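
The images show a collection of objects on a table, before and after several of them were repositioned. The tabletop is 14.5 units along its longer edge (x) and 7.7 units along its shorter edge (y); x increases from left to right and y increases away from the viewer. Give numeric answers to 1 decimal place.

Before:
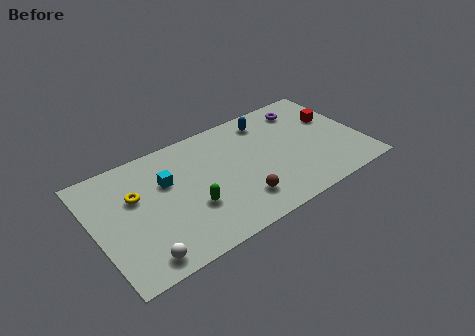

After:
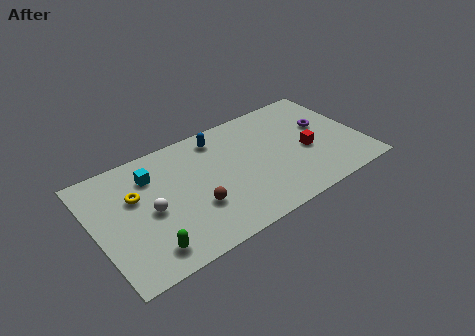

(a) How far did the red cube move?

2.4

The red cube moved from about (13.3, 4.9) to (11.5, 3.3), a distance of √(1.8² + 1.6²) ≈ 2.4.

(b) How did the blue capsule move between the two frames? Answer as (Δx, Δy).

(-2.7, 0.1)

The blue capsule started near (9.8, 6.4) and ended near (7.1, 6.5).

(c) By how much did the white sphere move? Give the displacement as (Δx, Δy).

(0.9, 2.6)

The white sphere started near (2.0, 1.0) and ended near (2.9, 3.6).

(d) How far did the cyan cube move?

1.1

The cyan cube moved from about (4.0, 5.0) to (3.3, 5.8), a distance of √(0.7² + 0.8²) ≈ 1.1.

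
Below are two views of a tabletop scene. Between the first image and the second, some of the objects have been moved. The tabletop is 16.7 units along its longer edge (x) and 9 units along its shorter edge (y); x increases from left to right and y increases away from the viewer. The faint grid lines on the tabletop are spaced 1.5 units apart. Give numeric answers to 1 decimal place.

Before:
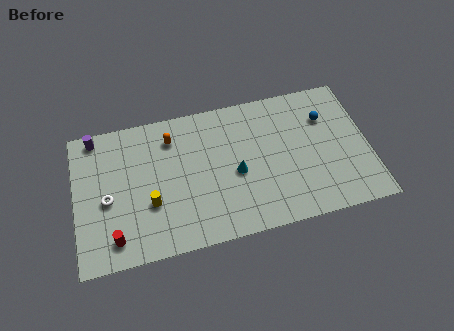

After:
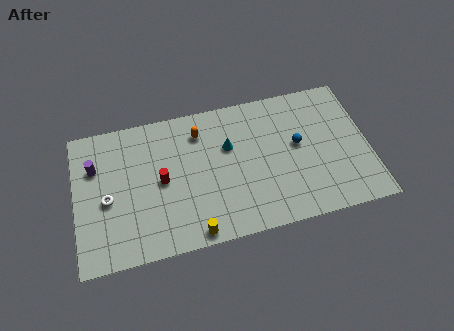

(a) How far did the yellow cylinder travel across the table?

3.3

From (4.2, 3.2) to (6.5, 0.8), the yellow cylinder covered √(2.3² + 2.4²) ≈ 3.3 units.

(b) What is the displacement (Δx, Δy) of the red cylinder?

(2.8, 3.0)

From the two frames, the red cylinder sits at roughly (2.1, 1.5) before and (4.9, 4.5) after.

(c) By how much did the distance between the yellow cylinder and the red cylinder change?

+1.3

Before: roughly 2.7 units apart; after: 4.0. That's 1.3 units further apart.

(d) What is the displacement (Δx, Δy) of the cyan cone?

(-0.3, 1.8)

From the two frames, the cyan cone sits at roughly (9.1, 4.0) before and (8.8, 5.8) after.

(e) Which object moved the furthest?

the red cylinder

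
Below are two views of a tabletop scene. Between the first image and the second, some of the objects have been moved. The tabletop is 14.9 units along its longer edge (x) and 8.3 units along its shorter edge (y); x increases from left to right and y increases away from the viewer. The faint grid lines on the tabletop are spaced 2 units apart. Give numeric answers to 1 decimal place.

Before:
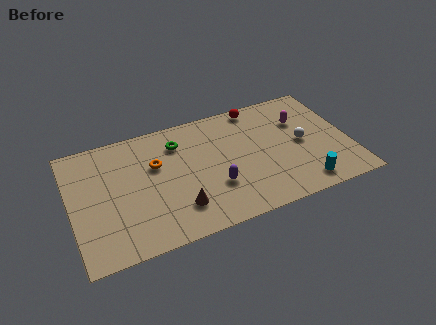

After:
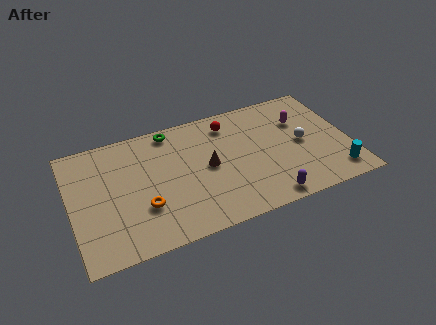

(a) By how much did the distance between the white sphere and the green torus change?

+0.7

They were about 6.9 units apart before and 7.6 after — 0.7 units further apart.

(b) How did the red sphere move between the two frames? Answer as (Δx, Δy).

(-1.6, -0.7)

The red sphere started near (10.3, 7.5) and ended near (8.7, 6.8).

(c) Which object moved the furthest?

the purple capsule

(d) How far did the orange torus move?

2.8

The orange torus moved from about (4.6, 5.3) to (3.7, 2.7), a distance of √(0.9² + 2.6²) ≈ 2.8.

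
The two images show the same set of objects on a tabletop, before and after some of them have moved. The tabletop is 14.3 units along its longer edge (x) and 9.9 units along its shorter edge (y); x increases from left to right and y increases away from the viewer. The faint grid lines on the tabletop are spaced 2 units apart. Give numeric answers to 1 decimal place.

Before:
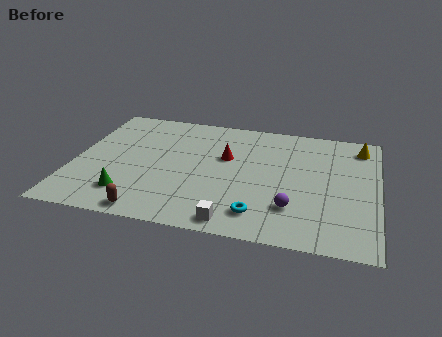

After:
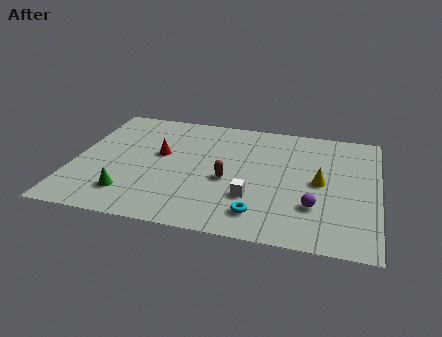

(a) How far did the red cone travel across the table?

3.1

The red cone moved from about (7.1, 6.1) to (4.0, 5.7), a distance of √(3.1² + 0.4²) ≈ 3.1.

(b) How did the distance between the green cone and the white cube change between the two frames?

+0.7

The distance was about 5.1 in the first image and 5.8 in the second, so they moved 0.7 units further apart.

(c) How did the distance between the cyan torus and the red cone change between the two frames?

+1.6

The distance was about 4.7 in the first image and 6.3 in the second, so they moved 1.6 units further apart.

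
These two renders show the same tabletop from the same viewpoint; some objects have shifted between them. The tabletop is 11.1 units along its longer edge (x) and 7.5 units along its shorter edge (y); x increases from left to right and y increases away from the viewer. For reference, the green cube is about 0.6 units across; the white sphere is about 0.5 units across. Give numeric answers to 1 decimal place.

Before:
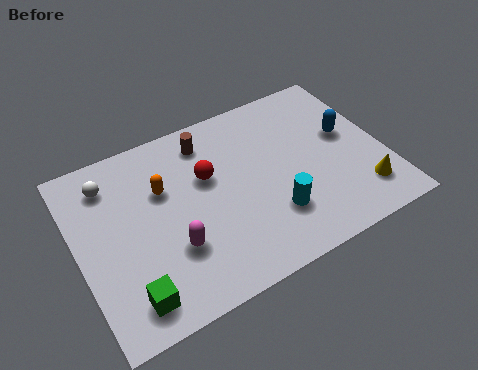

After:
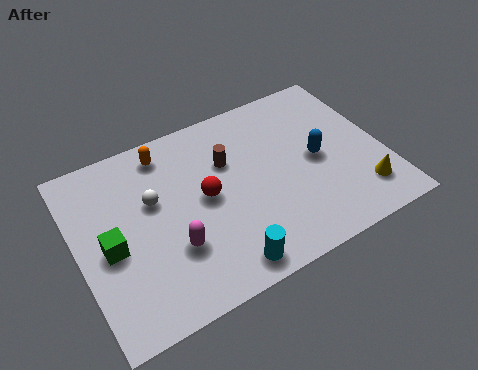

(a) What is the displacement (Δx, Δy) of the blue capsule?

(-1.2, -0.6)

From the two frames, the blue capsule sits at roughly (9.9, 4.3) before and (8.7, 3.7) after.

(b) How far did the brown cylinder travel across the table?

1.3

From (5.0, 6.2) to (5.6, 5.0), the brown cylinder covered √(0.6² + 1.2²) ≈ 1.3 units.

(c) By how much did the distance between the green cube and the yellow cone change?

+0.6

The distance was about 8.5 in the first image and 9.1 in the second, so they moved 0.6 units further apart.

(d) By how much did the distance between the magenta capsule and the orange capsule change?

+1.5

The distance was about 2.5 in the first image and 4.0 in the second, so they moved 1.5 units further apart.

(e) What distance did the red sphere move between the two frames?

0.8

From (4.8, 4.7) to (4.6, 3.9), the red sphere covered √(0.2² + 0.8²) ≈ 0.8 units.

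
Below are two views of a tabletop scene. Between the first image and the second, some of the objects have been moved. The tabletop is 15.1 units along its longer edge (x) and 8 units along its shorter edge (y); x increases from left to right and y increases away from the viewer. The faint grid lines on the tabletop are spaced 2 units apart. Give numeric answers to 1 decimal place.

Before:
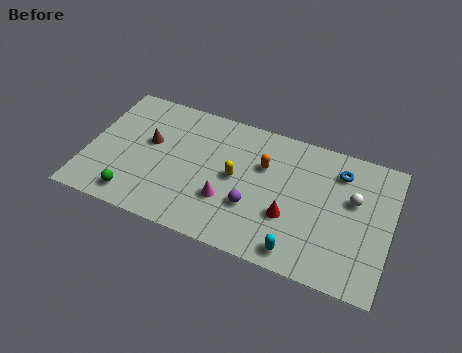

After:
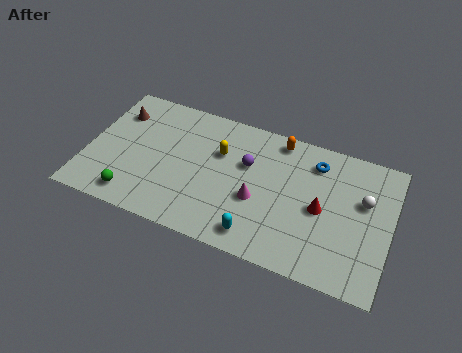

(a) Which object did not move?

the green sphere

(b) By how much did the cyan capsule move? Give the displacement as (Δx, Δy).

(-2.0, 0.2)

From the two frames, the cyan capsule sits at roughly (10.8, 1.0) before and (8.8, 1.2) after.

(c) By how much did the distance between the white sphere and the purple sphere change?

+0.5

Before: roughly 5.3 units apart; after: 5.8. That's 0.5 units further apart.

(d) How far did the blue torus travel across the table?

1.2

The blue torus was near (12.4, 6.3) before and (11.2, 6.4) after, so it travelled √(1.2² + 0.1²) ≈ 1.2 units.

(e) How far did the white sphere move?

0.5

The white sphere moved from about (13.2, 4.9) to (13.7, 5.0), a distance of √(0.5² + 0.1²) ≈ 0.5.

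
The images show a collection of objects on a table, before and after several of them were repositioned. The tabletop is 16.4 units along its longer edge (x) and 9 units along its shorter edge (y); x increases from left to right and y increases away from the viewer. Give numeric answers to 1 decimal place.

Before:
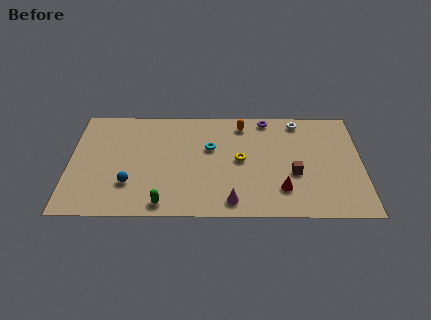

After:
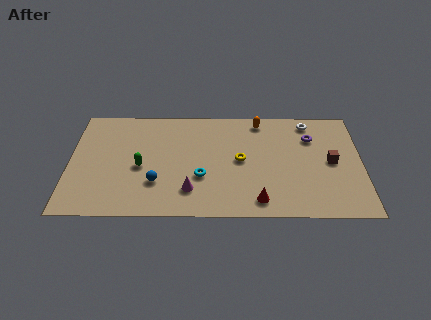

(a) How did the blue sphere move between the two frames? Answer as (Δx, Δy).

(1.5, 0.1)

The blue sphere was at about (3.4, 2.6) and moved to about (4.9, 2.7).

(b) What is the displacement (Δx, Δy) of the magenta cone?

(-2.3, 0.9)

The magenta cone was at about (9.1, 1.2) and moved to about (6.8, 2.1).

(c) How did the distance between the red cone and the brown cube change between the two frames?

+3.7

Before: roughly 1.5 units apart; after: 5.2. That's 3.7 units further apart.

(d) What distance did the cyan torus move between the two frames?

2.5

From (7.9, 5.6) to (7.4, 3.2), the cyan torus covered √(0.5² + 2.4²) ≈ 2.5 units.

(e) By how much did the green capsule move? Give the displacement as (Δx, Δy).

(-1.3, 3.0)

The green capsule was at about (5.3, 1.0) and moved to about (4.0, 4.0).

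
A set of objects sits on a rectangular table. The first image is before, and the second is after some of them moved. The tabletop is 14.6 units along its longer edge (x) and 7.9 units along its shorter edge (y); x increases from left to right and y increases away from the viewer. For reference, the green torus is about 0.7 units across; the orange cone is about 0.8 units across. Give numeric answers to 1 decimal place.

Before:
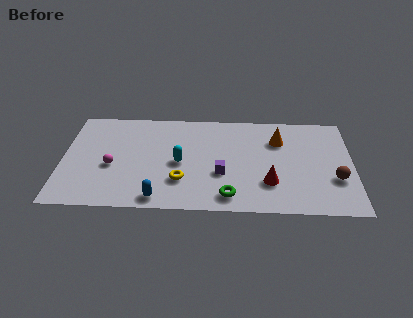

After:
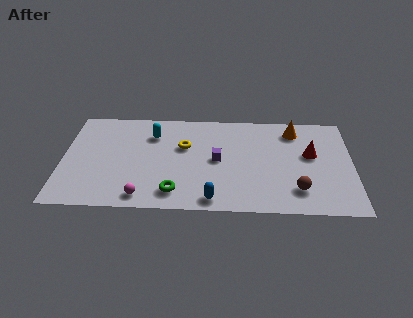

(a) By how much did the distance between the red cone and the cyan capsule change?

+3.4

They were about 4.7 units apart before and 8.1 after — 3.4 units further apart.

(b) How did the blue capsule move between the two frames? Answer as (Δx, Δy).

(2.7, 0.0)

The blue capsule started near (4.9, 0.9) and ended near (7.6, 0.9).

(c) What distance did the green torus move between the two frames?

2.7

The green torus was near (8.4, 1.2) before and (5.7, 1.4) after, so it travelled √(2.7² + 0.2²) ≈ 2.7 units.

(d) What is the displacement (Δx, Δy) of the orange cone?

(0.8, 0.8)

From the two frames, the orange cone sits at roughly (10.9, 5.7) before and (11.7, 6.5) after.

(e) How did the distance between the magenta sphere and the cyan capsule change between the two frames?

+1.5

The distance was about 3.4 in the first image and 4.9 in the second, so they moved 1.5 units further apart.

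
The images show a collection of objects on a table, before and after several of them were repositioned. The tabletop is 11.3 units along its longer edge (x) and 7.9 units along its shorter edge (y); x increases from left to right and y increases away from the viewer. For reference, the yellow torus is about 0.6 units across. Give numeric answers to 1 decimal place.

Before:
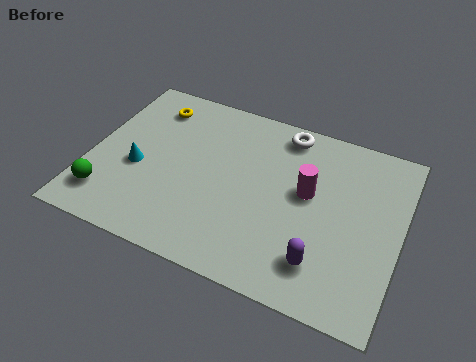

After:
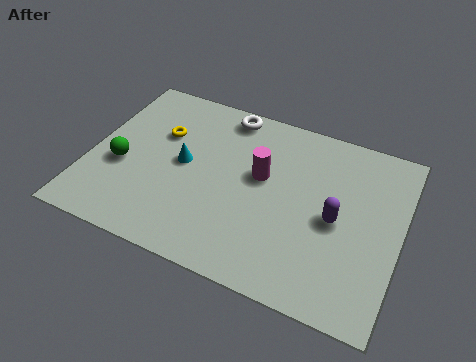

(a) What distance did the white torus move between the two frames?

2.2

The white torus was near (6.8, 6.9) before and (4.6, 7.0) after, so it travelled √(2.2² + 0.1²) ≈ 2.2 units.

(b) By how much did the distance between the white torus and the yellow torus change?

-2.1

They were about 4.9 units apart before and 2.8 after — 2.1 units closer together.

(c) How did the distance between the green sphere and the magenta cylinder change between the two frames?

-2.4

Before: roughly 7.6 units apart; after: 5.2. That's 2.4 units closer together.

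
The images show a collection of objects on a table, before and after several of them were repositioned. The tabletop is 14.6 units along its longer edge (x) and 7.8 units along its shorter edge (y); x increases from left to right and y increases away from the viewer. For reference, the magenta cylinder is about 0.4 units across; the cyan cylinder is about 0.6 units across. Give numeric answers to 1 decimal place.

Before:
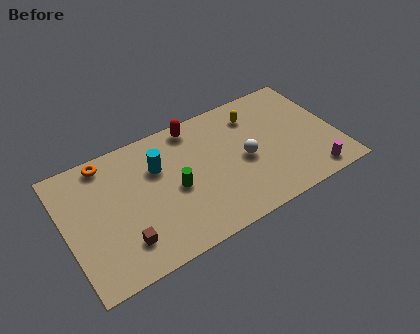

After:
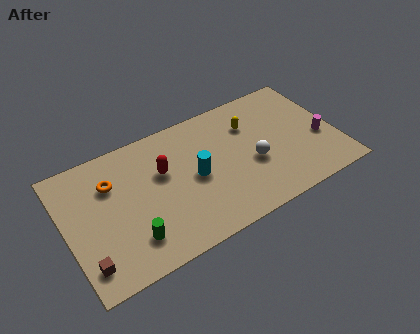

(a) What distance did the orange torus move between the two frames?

1.4

The orange torus was near (2.5, 6.9) before and (2.6, 5.5) after, so it travelled √(0.1² + 1.4²) ≈ 1.4 units.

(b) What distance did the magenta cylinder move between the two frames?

2.2

The magenta cylinder was near (12.9, 1.0) before and (13.7, 3.1) after, so it travelled √(0.8² + 2.1²) ≈ 2.2 units.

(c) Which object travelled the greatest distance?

the green cylinder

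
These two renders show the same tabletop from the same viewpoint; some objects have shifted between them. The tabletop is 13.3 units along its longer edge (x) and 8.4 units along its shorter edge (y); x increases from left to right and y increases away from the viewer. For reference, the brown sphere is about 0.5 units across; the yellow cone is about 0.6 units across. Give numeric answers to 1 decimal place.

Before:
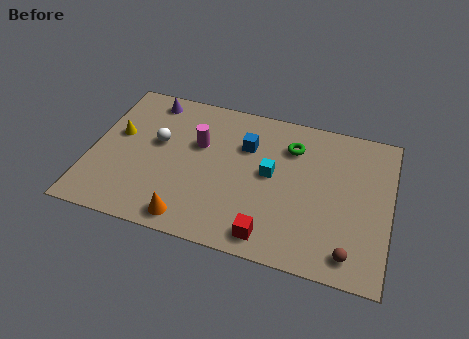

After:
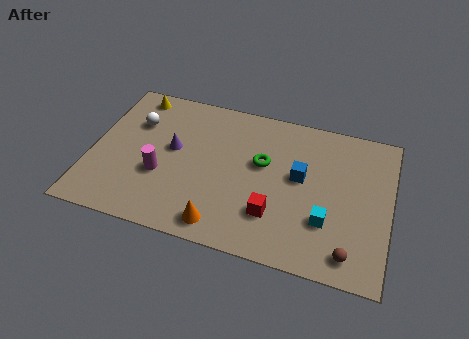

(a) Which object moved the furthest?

the cyan cube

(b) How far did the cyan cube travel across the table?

3.2

From (8.0, 4.5) to (10.6, 2.6), the cyan cube covered √(2.6² + 1.9²) ≈ 3.2 units.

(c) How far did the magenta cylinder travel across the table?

2.7

The magenta cylinder was near (4.7, 5.3) before and (3.2, 3.1) after, so it travelled √(1.5² + 2.2²) ≈ 2.7 units.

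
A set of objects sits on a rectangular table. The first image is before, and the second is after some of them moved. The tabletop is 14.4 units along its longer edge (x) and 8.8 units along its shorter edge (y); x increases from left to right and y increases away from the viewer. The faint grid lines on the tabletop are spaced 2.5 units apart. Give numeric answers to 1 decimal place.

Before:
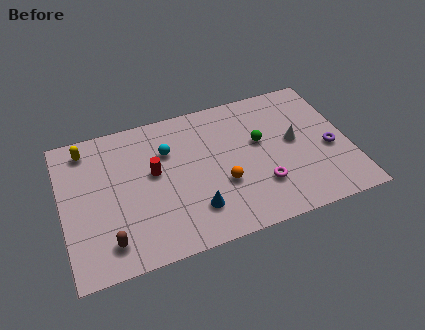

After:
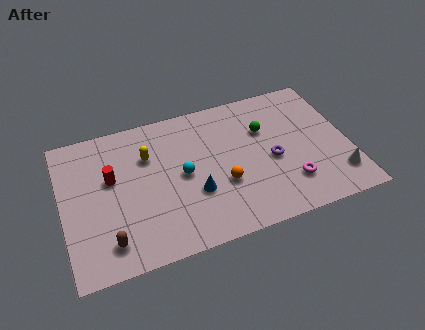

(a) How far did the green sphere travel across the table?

0.8

The green sphere was near (10.0, 5.2) before and (10.3, 5.9) after, so it travelled √(0.3² + 0.7²) ≈ 0.8 units.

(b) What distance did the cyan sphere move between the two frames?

1.8

From (5.4, 6.1) to (6.0, 4.4), the cyan sphere covered √(0.6² + 1.7²) ≈ 1.8 units.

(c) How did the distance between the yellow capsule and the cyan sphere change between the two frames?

-1.9

They were about 4.2 units apart before and 2.3 after — 1.9 units closer together.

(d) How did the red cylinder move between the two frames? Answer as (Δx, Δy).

(-2.1, 0.3)

The red cylinder was at about (4.6, 5.0) and moved to about (2.5, 5.3).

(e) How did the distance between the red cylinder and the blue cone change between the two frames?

+1.2

They were about 3.4 units apart before and 4.6 after — 1.2 units further apart.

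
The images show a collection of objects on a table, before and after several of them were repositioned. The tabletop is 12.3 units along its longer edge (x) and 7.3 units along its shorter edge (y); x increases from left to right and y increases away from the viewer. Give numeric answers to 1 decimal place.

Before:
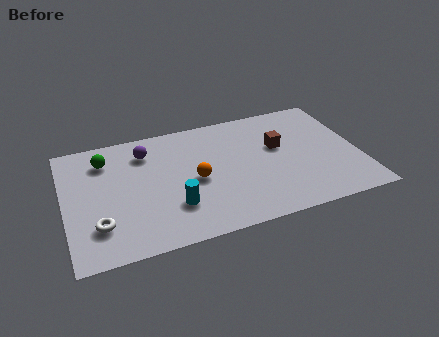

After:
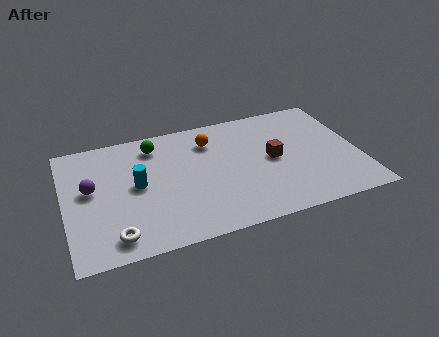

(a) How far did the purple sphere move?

2.9

From (3.5, 5.7) to (1.1, 4.1), the purple sphere covered √(2.4² + 1.6²) ≈ 2.9 units.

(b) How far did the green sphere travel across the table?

2.1

The green sphere moved from about (1.8, 5.7) to (3.9, 6.0), a distance of √(2.1² + 0.3²) ≈ 2.1.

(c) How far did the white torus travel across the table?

1.0

The white torus moved from about (1.3, 1.9) to (1.9, 1.1), a distance of √(0.6² + 0.8²) ≈ 1.0.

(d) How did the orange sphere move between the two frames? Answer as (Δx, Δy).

(0.8, 2.2)

The orange sphere started near (5.4, 3.4) and ended near (6.2, 5.6).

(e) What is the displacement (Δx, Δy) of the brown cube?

(-0.3, -0.7)

The brown cube started near (9.0, 4.4) and ended near (8.7, 3.7).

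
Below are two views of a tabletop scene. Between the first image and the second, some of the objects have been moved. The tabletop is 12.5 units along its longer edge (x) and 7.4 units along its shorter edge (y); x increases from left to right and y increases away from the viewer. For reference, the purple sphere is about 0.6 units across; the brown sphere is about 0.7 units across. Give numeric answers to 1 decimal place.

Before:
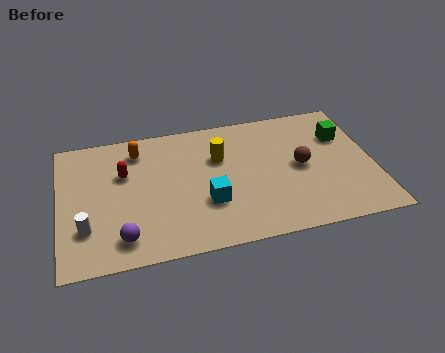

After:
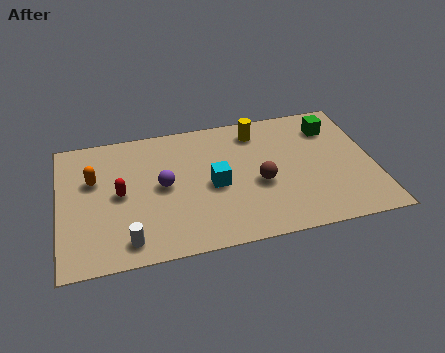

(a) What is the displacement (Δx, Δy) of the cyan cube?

(0.3, 0.9)

The cyan cube was at about (5.8, 2.5) and moved to about (6.1, 3.4).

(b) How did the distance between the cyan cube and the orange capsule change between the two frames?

+0.5

Before: roughly 4.4 units apart; after: 4.9. That's 0.5 units further apart.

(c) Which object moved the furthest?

the purple sphere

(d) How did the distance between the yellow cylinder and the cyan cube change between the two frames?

+0.8

They were about 2.5 units apart before and 3.3 after — 0.8 units further apart.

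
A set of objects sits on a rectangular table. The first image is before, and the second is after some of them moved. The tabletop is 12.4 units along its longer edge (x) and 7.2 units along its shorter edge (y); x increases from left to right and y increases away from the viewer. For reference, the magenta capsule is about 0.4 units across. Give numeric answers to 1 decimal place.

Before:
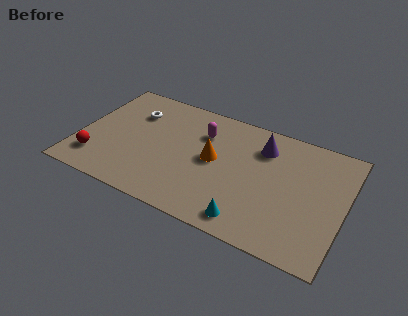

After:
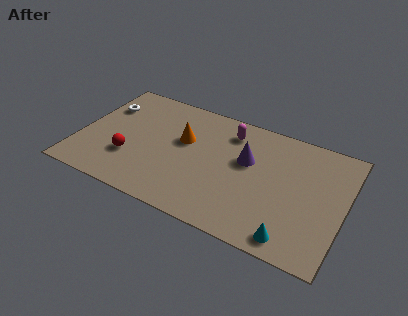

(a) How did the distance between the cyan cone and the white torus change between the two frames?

+3.0

They were about 7.3 units apart before and 10.3 after — 3.0 units further apart.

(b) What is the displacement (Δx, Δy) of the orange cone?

(-1.5, 0.6)

The orange cone started near (6.3, 3.8) and ended near (4.8, 4.4).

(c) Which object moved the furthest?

the cyan cone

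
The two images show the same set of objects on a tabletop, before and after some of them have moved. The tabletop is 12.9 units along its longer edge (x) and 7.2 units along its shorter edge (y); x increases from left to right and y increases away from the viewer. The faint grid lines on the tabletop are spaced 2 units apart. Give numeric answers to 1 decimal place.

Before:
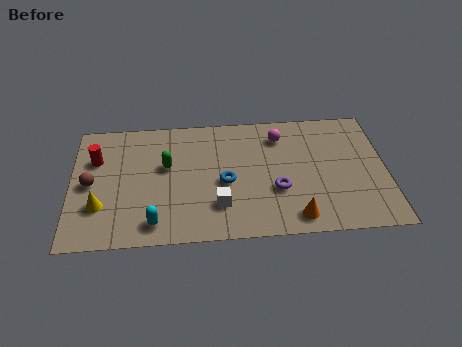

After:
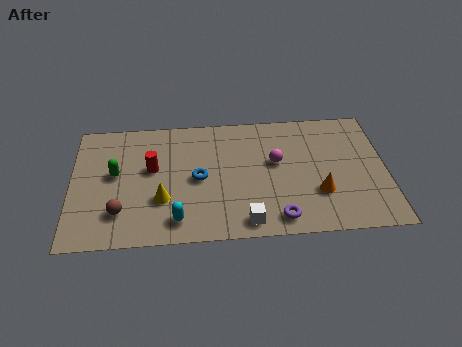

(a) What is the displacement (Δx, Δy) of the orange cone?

(1.0, 1.3)

From the two frames, the orange cone sits at roughly (9.1, 1.0) before and (10.1, 2.3) after.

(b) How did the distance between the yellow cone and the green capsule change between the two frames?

-0.9

Before: roughly 3.4 units apart; after: 2.5. That's 0.9 units closer together.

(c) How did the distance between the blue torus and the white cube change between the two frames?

+1.9

The distance was about 1.3 in the first image and 3.2 in the second, so they moved 1.9 units further apart.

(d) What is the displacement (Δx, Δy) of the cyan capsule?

(0.9, 0.1)

The cyan capsule was at about (3.4, 1.1) and moved to about (4.3, 1.2).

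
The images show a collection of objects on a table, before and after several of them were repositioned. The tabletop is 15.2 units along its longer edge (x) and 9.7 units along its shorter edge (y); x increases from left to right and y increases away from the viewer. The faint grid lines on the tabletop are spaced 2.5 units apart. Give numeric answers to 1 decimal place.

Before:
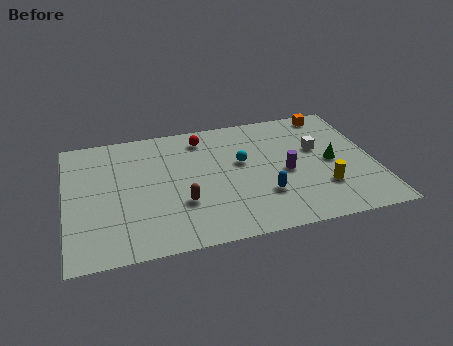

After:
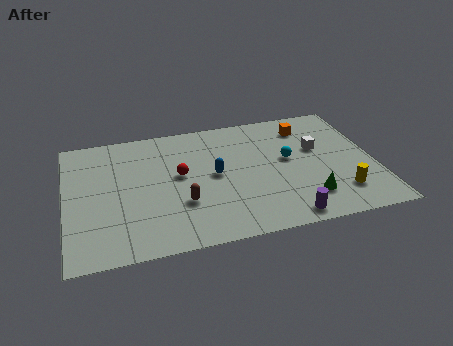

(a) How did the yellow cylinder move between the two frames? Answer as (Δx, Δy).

(0.8, -0.6)

The yellow cylinder was at about (12.5, 2.8) and moved to about (13.3, 2.2).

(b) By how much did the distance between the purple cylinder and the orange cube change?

+2.0

The distance was about 5.0 in the first image and 7.0 in the second, so they moved 2.0 units further apart.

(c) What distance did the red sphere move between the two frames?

3.0

The red sphere moved from about (6.9, 8.1) to (5.6, 5.4), a distance of √(1.3² + 2.7²) ≈ 3.0.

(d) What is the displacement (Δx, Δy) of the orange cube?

(-1.3, -0.9)

The orange cube was at about (13.4, 8.7) and moved to about (12.1, 7.8).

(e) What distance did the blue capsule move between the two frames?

3.1

The blue capsule was near (9.6, 2.9) before and (7.3, 5.0) after, so it travelled √(2.3² + 2.1²) ≈ 3.1 units.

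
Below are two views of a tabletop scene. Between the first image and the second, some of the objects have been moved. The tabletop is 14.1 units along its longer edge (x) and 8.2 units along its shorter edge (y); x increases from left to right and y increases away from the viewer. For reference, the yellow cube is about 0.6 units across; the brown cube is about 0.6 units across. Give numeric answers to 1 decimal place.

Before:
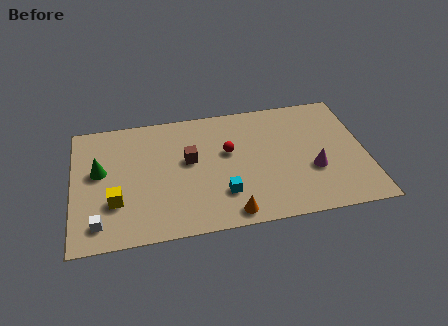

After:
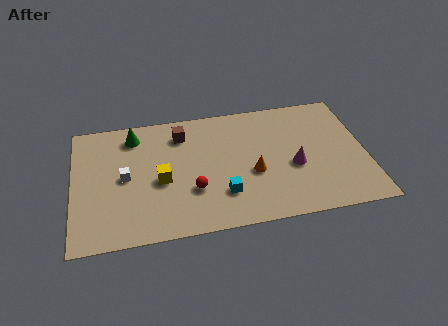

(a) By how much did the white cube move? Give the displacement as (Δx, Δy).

(1.3, 2.7)

The white cube started near (1.2, 1.4) and ended near (2.5, 4.1).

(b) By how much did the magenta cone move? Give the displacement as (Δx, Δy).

(-0.9, 0.4)

From the two frames, the magenta cone sits at roughly (11.5, 3.0) before and (10.6, 3.4) after.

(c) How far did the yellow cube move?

2.4

From (2.0, 2.6) to (4.2, 3.6), the yellow cube covered √(2.2² + 1.0²) ≈ 2.4 units.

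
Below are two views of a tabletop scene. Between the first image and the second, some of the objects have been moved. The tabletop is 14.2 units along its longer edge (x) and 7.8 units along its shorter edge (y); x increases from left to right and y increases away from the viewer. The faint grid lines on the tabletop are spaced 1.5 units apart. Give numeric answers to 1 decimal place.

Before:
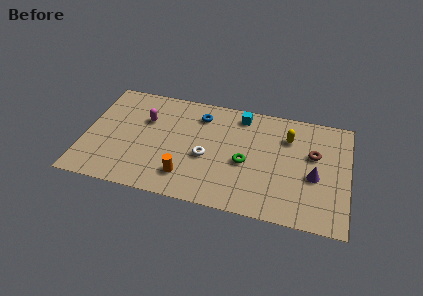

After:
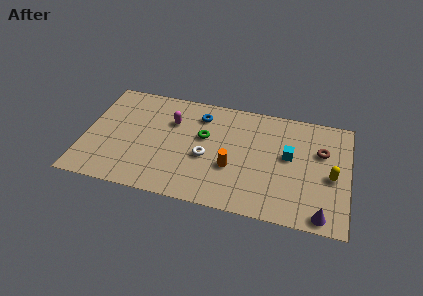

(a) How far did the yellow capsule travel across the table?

3.3

From (10.9, 5.7) to (13.3, 3.5), the yellow capsule covered √(2.4² + 2.2²) ≈ 3.3 units.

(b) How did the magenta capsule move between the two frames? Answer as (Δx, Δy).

(1.4, 0.2)

The magenta capsule started near (3.2, 5.2) and ended near (4.6, 5.4).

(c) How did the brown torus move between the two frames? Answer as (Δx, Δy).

(0.4, 0.3)

The brown torus started near (12.3, 4.8) and ended near (12.7, 5.1).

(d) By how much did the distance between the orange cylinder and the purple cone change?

-1.7

The distance was about 7.0 in the first image and 5.3 in the second, so they moved 1.7 units closer together.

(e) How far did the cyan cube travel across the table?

3.5

The cyan cube was near (8.3, 6.7) before and (11.0, 4.4) after, so it travelled √(2.7² + 2.3²) ≈ 3.5 units.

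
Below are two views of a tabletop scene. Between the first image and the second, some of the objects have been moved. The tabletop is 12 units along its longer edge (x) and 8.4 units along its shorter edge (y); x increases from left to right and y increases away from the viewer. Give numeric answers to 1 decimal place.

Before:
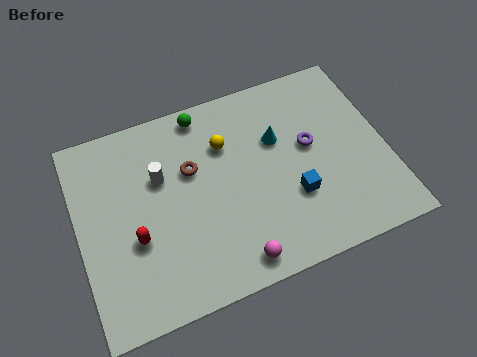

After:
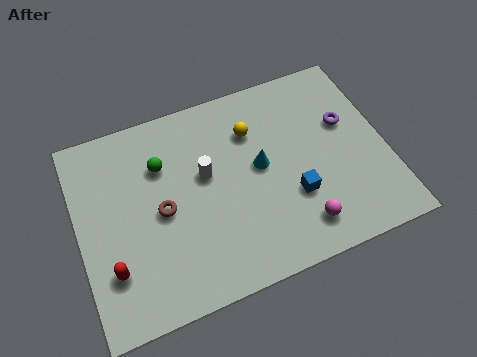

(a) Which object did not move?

the blue cube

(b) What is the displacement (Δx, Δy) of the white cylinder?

(1.7, -0.5)

The white cylinder was at about (3.3, 5.4) and moved to about (5.0, 4.9).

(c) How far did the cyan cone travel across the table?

1.2

The cyan cone moved from about (7.9, 5.4) to (7.1, 4.5), a distance of √(0.8² + 0.9²) ≈ 1.2.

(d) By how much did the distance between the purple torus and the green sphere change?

+2.4

The distance was about 4.8 in the first image and 7.2 in the second, so they moved 2.4 units further apart.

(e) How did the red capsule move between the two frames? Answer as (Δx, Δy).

(-1.0, -0.9)

The red capsule was at about (2.1, 3.2) and moved to about (1.1, 2.3).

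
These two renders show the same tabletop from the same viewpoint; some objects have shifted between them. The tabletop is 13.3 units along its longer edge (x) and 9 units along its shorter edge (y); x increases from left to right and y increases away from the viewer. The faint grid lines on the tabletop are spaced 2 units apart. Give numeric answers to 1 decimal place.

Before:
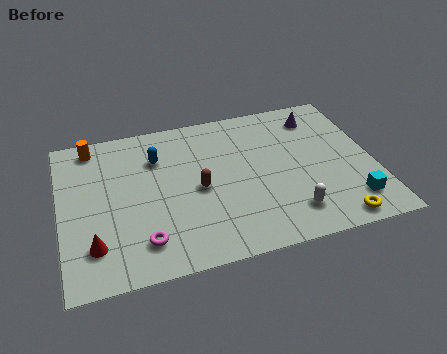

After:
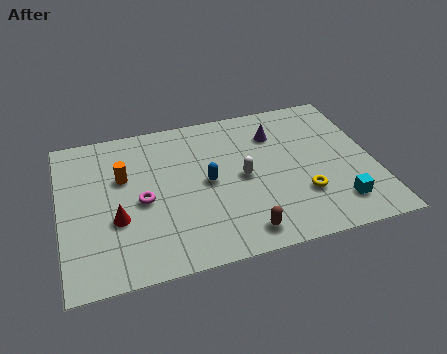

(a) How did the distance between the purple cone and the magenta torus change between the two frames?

-3.2

Before: roughly 9.6 units apart; after: 6.4. That's 3.2 units closer together.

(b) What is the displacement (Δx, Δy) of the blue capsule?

(2.0, -2.0)

The blue capsule was at about (4.2, 6.5) and moved to about (6.2, 4.5).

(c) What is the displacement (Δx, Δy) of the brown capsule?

(1.6, -3.0)

From the two frames, the brown capsule sits at roughly (5.8, 4.2) before and (7.4, 1.2) after.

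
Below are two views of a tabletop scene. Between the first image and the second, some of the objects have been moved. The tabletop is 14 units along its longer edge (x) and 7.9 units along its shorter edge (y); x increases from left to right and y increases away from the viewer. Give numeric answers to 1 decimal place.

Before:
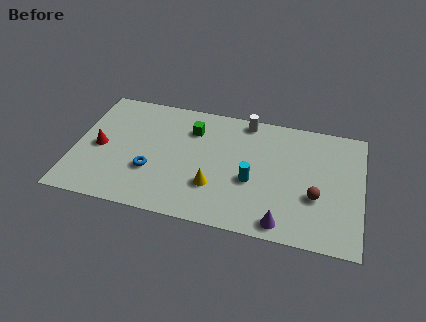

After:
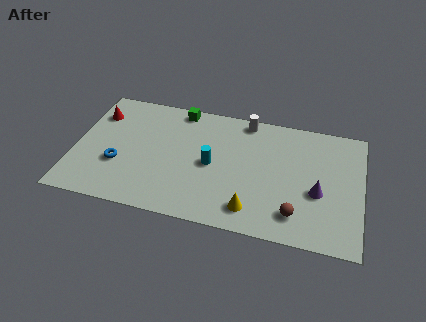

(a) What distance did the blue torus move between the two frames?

1.6

The blue torus moved from about (3.8, 2.7) to (2.2, 2.8), a distance of √(1.6² + 0.1²) ≈ 1.6.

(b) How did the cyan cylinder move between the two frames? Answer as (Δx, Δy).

(-2.0, 0.6)

From the two frames, the cyan cylinder sits at roughly (8.7, 3.2) before and (6.7, 3.8) after.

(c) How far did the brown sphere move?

1.6

The brown sphere moved from about (11.8, 2.9) to (10.9, 1.6), a distance of √(0.9² + 1.3²) ≈ 1.6.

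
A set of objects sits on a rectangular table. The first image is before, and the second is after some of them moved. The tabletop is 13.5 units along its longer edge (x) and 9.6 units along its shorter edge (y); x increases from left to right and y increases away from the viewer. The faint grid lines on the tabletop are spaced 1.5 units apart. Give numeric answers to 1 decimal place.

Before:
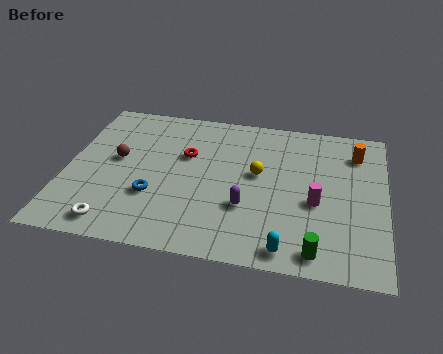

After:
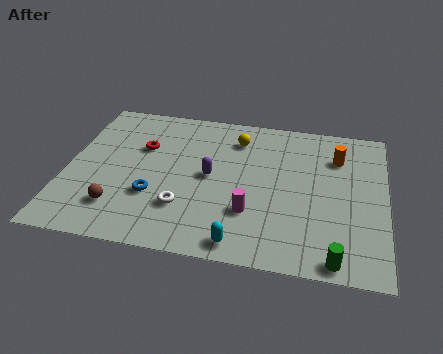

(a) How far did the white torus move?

3.2

The white torus was near (2.3, 1.2) before and (5.1, 2.7) after, so it travelled √(2.8² + 1.5²) ≈ 3.2 units.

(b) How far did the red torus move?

1.9

From (5.0, 6.1) to (3.1, 6.3), the red torus covered √(1.9² + 0.2²) ≈ 1.9 units.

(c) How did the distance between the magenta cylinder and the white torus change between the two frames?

-6.0

Before: roughly 8.8 units apart; after: 2.8. That's 6.0 units closer together.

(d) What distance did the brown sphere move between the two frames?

3.1

The brown sphere moved from about (2.1, 5.3) to (2.4, 2.2), a distance of √(0.3² + 3.1²) ≈ 3.1.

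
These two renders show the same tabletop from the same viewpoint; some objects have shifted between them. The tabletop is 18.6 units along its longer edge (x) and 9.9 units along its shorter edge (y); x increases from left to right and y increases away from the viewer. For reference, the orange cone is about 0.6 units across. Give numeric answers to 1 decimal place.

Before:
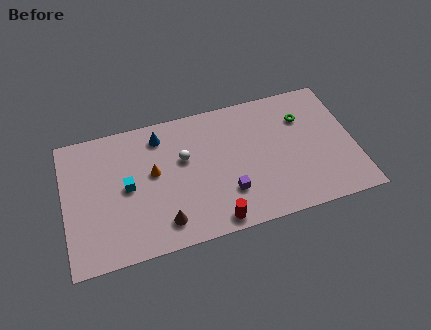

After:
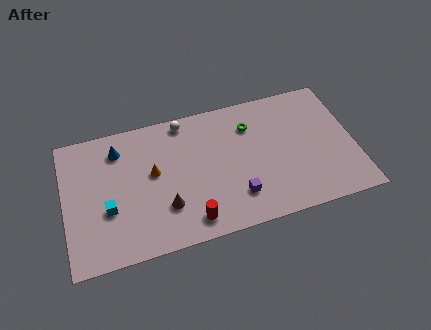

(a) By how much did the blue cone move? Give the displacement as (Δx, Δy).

(-2.7, -0.3)

From the two frames, the blue cone sits at roughly (6.3, 8.2) before and (3.6, 7.9) after.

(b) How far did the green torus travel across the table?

3.4

The green torus was near (15.5, 7.1) before and (12.1, 7.4) after, so it travelled √(3.4² + 0.3²) ≈ 3.4 units.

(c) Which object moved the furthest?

the green torus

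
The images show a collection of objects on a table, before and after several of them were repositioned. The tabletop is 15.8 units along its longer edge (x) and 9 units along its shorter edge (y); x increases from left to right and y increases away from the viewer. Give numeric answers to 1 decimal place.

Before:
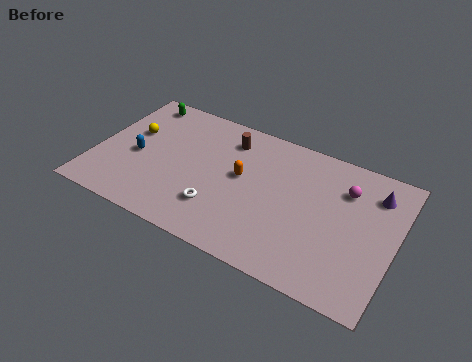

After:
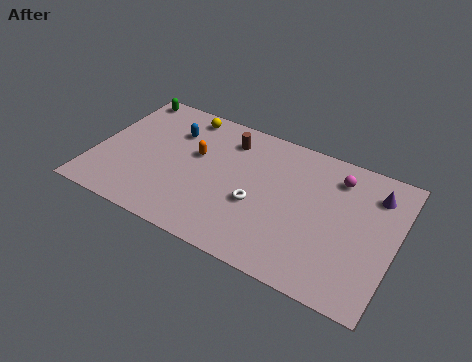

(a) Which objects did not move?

the purple cone and the brown cylinder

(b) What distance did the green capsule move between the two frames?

0.7

From (1.7, 7.9) to (1.0, 8.1), the green capsule covered √(0.7² + 0.2²) ≈ 0.7 units.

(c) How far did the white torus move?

2.2

From (6.8, 2.4) to (8.7, 3.6), the white torus covered √(1.9² + 1.2²) ≈ 2.2 units.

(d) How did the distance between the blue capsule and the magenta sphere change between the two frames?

-2.4

Before: roughly 11.1 units apart; after: 8.7. That's 2.4 units closer together.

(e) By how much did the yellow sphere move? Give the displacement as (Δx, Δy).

(2.5, 2.4)

The yellow sphere was at about (1.7, 5.5) and moved to about (4.2, 7.9).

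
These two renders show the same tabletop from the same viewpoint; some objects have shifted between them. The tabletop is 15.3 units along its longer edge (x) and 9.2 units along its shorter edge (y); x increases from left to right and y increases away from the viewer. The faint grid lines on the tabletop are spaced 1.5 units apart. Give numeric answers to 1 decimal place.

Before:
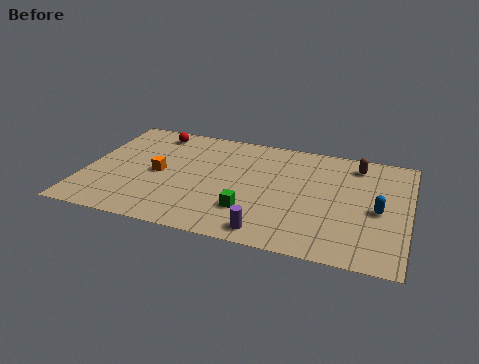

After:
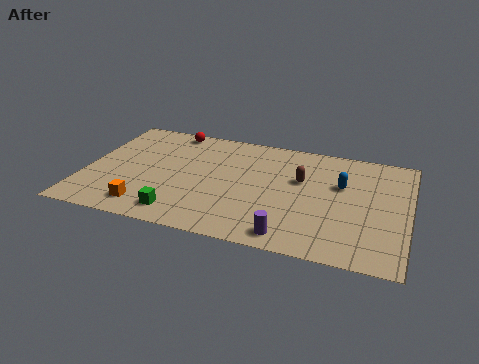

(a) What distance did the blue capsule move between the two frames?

2.4

The blue capsule moved from about (13.9, 4.2) to (12.1, 5.8), a distance of √(1.8² + 1.6²) ≈ 2.4.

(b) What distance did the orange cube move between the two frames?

2.9

The orange cube was near (3.5, 4.4) before and (3.2, 1.5) after, so it travelled √(0.3² + 2.9²) ≈ 2.9 units.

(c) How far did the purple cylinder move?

1.0

From (9.0, 1.1) to (10.0, 1.1), the purple cylinder covered √(1.0² + 0.0²) ≈ 1.0 units.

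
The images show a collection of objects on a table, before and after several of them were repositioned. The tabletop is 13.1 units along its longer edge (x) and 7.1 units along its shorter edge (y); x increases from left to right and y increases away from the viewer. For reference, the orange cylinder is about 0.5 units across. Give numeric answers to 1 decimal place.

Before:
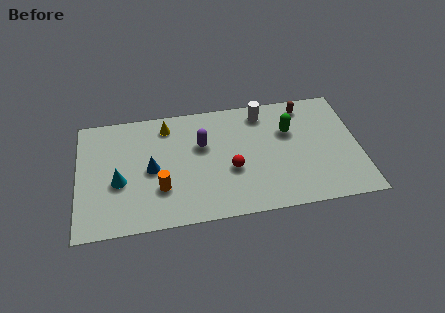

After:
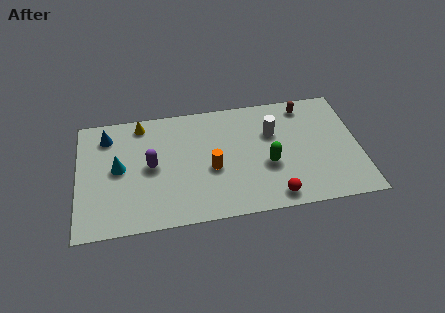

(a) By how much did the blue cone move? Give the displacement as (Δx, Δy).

(-2.0, 2.3)

From the two frames, the blue cone sits at roughly (3.4, 3.4) before and (1.4, 5.7) after.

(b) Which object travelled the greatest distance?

the blue cone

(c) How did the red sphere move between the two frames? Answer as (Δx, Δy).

(1.9, -1.9)

The red sphere was at about (7.1, 2.8) and moved to about (9.0, 0.9).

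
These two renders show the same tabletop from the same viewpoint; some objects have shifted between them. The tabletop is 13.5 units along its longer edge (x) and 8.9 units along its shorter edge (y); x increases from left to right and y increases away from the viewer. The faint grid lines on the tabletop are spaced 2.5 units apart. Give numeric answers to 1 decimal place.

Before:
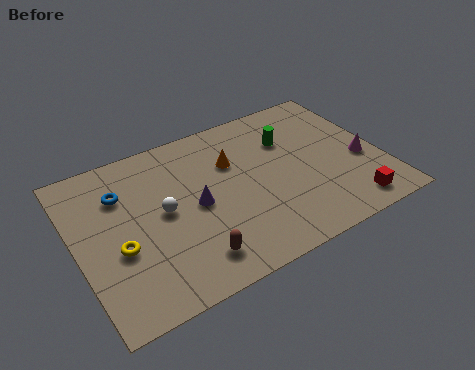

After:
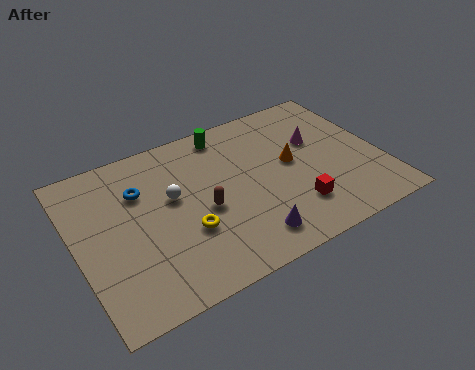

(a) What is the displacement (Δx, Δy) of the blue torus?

(0.8, -0.2)

From the two frames, the blue torus sits at roughly (2.2, 6.4) before and (3.0, 6.2) after.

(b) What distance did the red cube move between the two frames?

2.5

The red cube was near (11.6, 1.2) before and (9.3, 2.2) after, so it travelled √(2.3² + 1.0²) ≈ 2.5 units.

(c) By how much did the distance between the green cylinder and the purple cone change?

+1.4

Before: roughly 4.9 units apart; after: 6.3. That's 1.4 units further apart.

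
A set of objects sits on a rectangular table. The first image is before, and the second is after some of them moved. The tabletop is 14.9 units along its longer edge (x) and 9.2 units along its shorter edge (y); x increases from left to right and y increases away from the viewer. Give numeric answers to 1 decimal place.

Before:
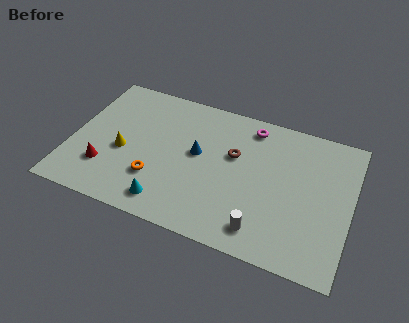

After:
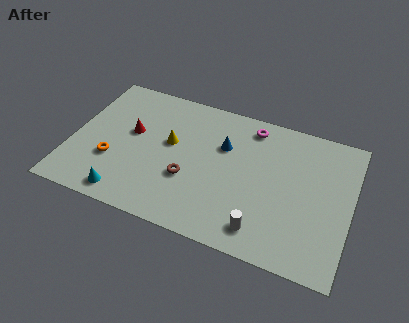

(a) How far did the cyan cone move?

2.2

The cyan cone moved from about (5.5, 1.4) to (3.3, 1.1), a distance of √(2.2² + 0.3²) ≈ 2.2.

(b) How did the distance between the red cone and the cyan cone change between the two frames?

+0.5

The distance was about 3.7 in the first image and 4.2 in the second, so they moved 0.5 units further apart.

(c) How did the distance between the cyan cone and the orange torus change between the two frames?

+0.7

The distance was about 1.5 in the first image and 2.2 in the second, so they moved 0.7 units further apart.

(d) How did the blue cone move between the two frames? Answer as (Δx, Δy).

(1.3, 1.0)

The blue cone was at about (6.7, 5.1) and moved to about (8.0, 6.1).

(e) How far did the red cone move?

3.0

The red cone was near (2.0, 2.5) before and (3.1, 5.3) after, so it travelled √(1.1² + 2.8²) ≈ 3.0 units.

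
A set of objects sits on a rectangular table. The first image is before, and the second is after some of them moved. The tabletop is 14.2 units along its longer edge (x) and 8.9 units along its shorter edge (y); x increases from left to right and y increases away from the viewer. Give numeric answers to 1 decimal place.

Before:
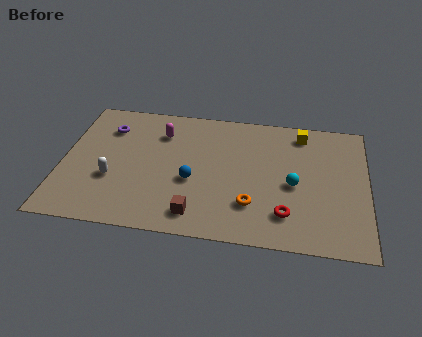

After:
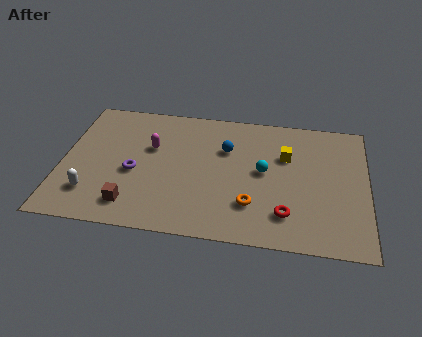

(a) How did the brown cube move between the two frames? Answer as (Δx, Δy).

(-3.0, 0.2)

The brown cube started near (6.4, 1.4) and ended near (3.4, 1.6).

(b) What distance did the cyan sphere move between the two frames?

1.6

From (10.8, 4.0) to (9.4, 4.7), the cyan sphere covered √(1.4² + 0.7²) ≈ 1.6 units.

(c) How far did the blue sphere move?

2.8

From (6.1, 3.6) to (7.6, 6.0), the blue sphere covered √(1.5² + 2.4²) ≈ 2.8 units.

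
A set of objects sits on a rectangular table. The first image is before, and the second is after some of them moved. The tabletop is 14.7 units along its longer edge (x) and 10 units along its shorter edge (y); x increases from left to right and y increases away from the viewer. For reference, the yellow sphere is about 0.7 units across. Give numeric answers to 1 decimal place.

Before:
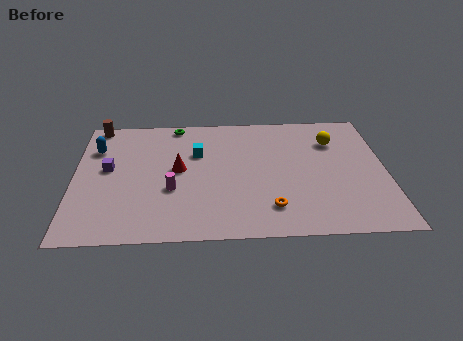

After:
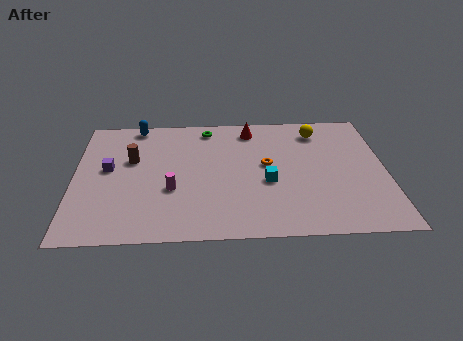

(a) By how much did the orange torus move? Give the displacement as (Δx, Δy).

(-0.1, 3.4)

The orange torus was at about (9.2, 2.1) and moved to about (9.1, 5.5).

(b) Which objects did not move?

the magenta cylinder and the purple cube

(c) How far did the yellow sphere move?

1.1

The yellow sphere moved from about (12.3, 7.3) to (11.6, 8.2), a distance of √(0.7² + 0.9²) ≈ 1.1.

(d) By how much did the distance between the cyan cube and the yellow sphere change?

-1.7

They were about 6.5 units apart before and 4.8 after — 1.7 units closer together.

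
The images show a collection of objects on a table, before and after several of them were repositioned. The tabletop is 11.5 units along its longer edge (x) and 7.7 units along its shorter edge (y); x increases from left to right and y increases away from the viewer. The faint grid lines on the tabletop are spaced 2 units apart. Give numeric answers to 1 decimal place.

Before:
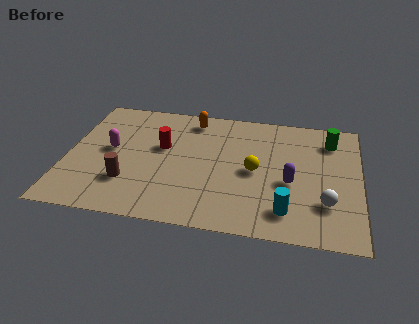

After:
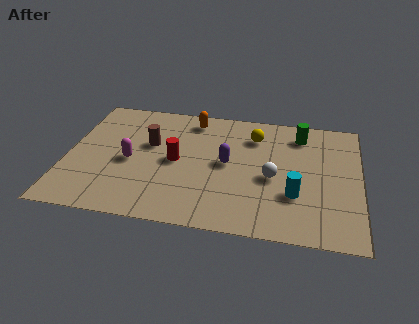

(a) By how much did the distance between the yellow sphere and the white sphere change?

-0.6

The distance was about 3.2 in the first image and 2.6 in the second, so they moved 0.6 units closer together.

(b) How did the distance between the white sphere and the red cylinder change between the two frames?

-3.1

The distance was about 6.9 in the first image and 3.8 in the second, so they moved 3.1 units closer together.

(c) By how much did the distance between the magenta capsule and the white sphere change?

-3.1

They were about 8.7 units apart before and 5.6 after — 3.1 units closer together.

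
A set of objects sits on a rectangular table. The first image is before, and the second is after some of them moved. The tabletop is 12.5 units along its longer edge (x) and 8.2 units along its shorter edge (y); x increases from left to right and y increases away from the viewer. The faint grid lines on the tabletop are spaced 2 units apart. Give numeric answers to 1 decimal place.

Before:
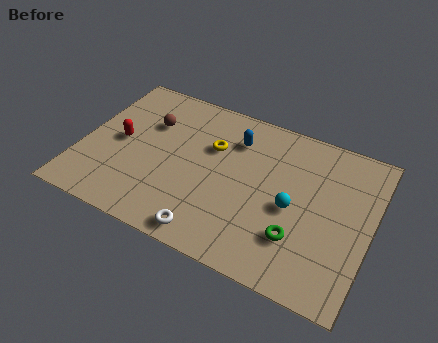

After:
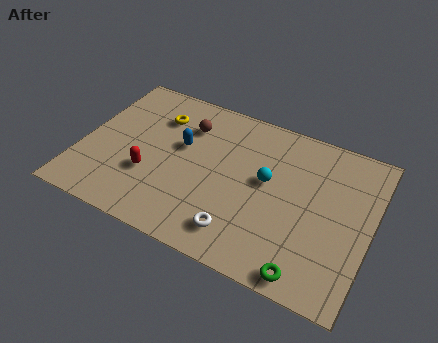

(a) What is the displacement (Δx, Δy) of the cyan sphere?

(-1.2, 0.9)

The cyan sphere was at about (9.2, 3.7) and moved to about (8.0, 4.6).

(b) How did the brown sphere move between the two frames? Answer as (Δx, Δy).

(1.6, 0.5)

The brown sphere started near (2.7, 5.6) and ended near (4.3, 6.1).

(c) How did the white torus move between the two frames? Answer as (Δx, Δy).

(1.2, 0.6)

The white torus started near (6.0, 0.9) and ended near (7.2, 1.5).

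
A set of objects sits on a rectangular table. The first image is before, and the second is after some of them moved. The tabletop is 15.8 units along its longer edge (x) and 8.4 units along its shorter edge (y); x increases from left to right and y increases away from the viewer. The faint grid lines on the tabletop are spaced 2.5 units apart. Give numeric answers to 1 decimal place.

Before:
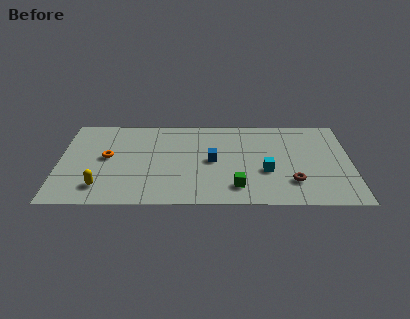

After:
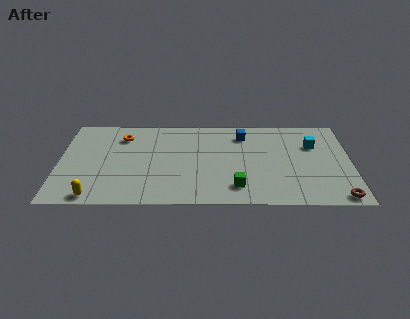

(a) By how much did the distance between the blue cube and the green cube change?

+2.2

They were about 2.8 units apart before and 5.0 after — 2.2 units further apart.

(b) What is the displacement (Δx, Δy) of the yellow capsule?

(-0.3, -0.9)

The yellow capsule was at about (2.3, 1.7) and moved to about (2.0, 0.8).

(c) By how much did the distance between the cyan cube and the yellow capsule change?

+3.8

The distance was about 9.0 in the first image and 12.8 in the second, so they moved 3.8 units further apart.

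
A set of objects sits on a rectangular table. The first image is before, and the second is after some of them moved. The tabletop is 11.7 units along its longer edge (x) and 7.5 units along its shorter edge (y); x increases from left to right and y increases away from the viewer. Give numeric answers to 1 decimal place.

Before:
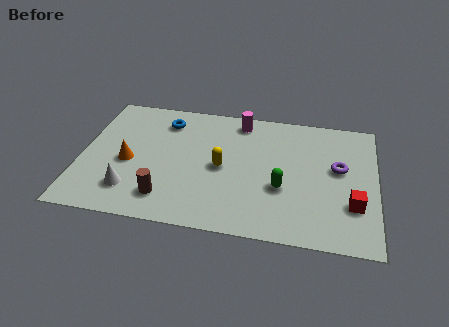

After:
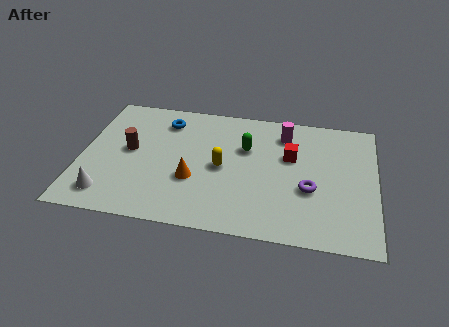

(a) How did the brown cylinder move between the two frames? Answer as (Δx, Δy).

(-1.6, 2.5)

The brown cylinder started near (3.5, 1.5) and ended near (1.9, 4.0).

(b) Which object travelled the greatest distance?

the red cube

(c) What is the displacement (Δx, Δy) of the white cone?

(-0.9, -0.4)

From the two frames, the white cone sits at roughly (2.1, 1.7) before and (1.2, 1.3) after.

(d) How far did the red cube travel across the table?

3.5

From (10.8, 2.3) to (8.3, 4.7), the red cube covered √(2.5² + 2.4²) ≈ 3.5 units.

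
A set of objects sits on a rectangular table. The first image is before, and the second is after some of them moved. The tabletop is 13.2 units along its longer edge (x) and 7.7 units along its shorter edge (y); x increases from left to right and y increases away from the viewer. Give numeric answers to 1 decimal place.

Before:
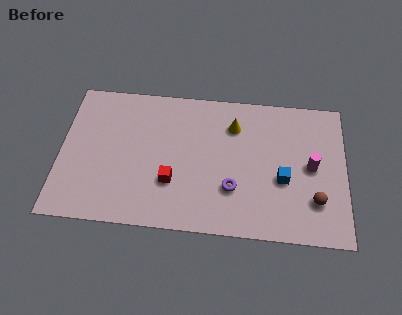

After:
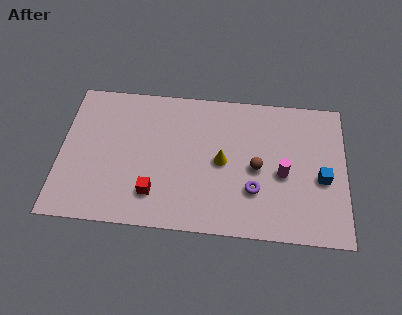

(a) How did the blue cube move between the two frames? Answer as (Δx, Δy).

(1.8, 0.2)

From the two frames, the blue cube sits at roughly (10.3, 3.1) before and (12.1, 3.3) after.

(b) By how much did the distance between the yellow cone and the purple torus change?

-1.3

Before: roughly 3.4 units apart; after: 2.1. That's 1.3 units closer together.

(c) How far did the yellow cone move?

2.1

The yellow cone moved from about (8.0, 5.8) to (7.5, 3.8), a distance of √(0.5² + 2.0²) ≈ 2.1.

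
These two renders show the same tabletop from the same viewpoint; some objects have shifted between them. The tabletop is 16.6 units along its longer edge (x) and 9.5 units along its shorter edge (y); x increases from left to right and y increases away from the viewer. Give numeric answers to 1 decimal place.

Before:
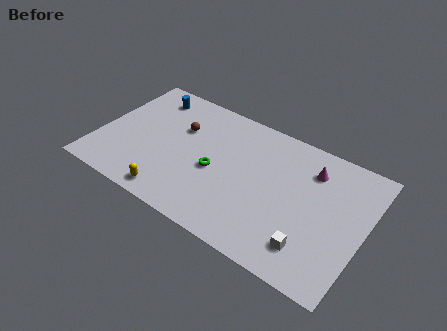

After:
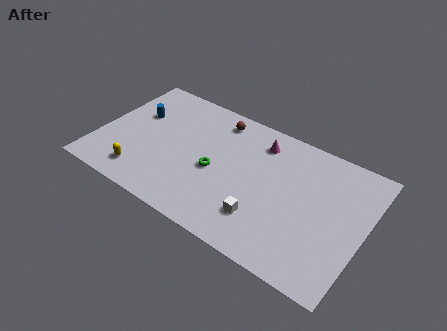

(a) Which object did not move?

the green torus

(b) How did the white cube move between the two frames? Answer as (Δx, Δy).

(-3.0, 0.4)

From the two frames, the white cube sits at roughly (13.7, 2.0) before and (10.7, 2.4) after.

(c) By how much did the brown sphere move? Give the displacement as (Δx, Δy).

(2.1, 1.8)

The brown sphere was at about (4.8, 6.3) and moved to about (6.9, 8.1).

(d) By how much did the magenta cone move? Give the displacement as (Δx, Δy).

(-3.3, 0.4)

From the two frames, the magenta cone sits at roughly (13.0, 7.3) before and (9.7, 7.7) after.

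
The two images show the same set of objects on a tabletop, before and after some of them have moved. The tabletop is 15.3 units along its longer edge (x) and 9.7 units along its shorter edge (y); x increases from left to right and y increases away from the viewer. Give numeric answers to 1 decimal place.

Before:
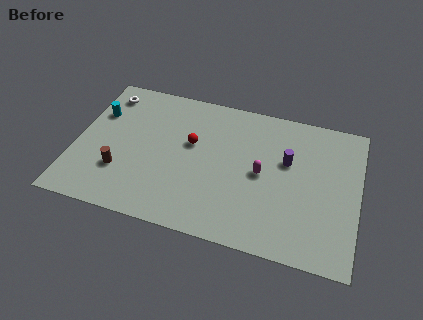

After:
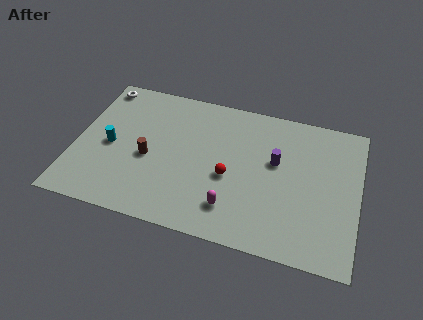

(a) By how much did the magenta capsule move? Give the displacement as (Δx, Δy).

(-1.4, -2.7)

The magenta capsule was at about (10.1, 4.8) and moved to about (8.7, 2.1).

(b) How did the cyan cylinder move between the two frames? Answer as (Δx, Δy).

(0.9, -2.1)

The cyan cylinder started near (1.0, 6.6) and ended near (1.9, 4.5).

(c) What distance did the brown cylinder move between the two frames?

1.9

The brown cylinder was near (2.6, 2.9) before and (4.0, 4.2) after, so it travelled √(1.4² + 1.3²) ≈ 1.9 units.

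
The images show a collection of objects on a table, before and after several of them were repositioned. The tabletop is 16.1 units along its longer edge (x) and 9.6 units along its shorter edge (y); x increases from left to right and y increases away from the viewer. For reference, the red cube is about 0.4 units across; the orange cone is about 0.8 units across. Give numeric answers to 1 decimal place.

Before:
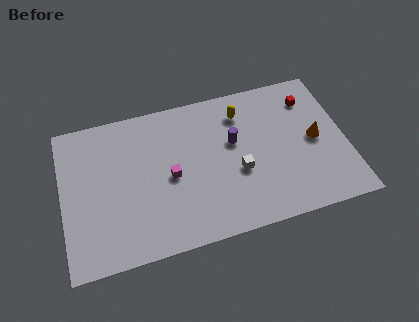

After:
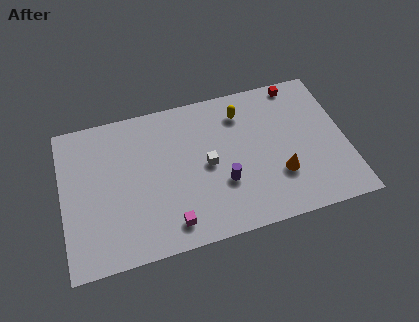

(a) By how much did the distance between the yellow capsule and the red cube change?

-0.4

Before: roughly 3.9 units apart; after: 3.5. That's 0.4 units closer together.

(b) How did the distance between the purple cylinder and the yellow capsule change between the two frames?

+2.6

Before: roughly 1.9 units apart; after: 4.5. That's 2.6 units further apart.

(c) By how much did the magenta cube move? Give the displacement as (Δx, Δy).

(-0.2, -3.0)

The magenta cube started near (6.1, 4.5) and ended near (5.9, 1.5).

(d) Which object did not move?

the yellow capsule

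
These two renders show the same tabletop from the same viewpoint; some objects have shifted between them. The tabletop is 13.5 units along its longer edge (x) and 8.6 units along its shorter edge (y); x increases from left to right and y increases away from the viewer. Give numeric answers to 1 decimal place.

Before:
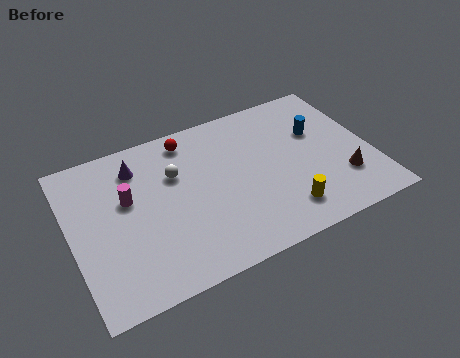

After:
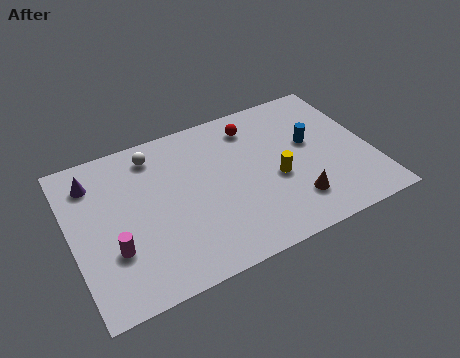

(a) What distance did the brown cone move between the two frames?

2.3

From (12.0, 2.4) to (9.7, 2.0), the brown cone covered √(2.3² + 0.4²) ≈ 2.3 units.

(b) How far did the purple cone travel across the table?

2.0

From (3.2, 6.8) to (1.2, 6.8), the purple cone covered √(2.0² + 0.0²) ≈ 2.0 units.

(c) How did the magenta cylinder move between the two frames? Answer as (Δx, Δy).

(-0.9, -2.4)

The magenta cylinder started near (2.6, 5.2) and ended near (1.7, 2.8).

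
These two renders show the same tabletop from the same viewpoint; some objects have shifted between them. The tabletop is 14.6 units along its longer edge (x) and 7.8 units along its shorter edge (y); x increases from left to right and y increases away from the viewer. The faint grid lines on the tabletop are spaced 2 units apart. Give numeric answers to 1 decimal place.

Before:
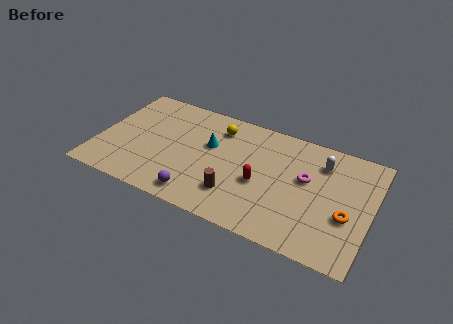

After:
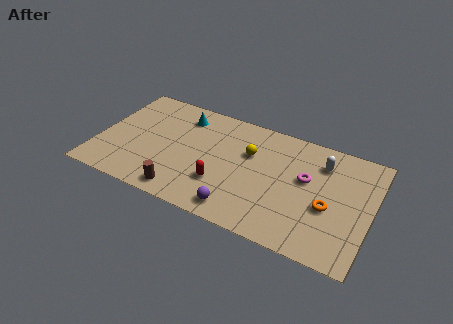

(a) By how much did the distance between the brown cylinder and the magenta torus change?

+2.8

They were about 4.4 units apart before and 7.2 after — 2.8 units further apart.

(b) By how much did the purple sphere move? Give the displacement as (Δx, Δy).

(2.2, 0.0)

From the two frames, the purple sphere sits at roughly (5.7, 1.1) before and (7.9, 1.1) after.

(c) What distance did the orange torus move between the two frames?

1.0

The orange torus moved from about (13.4, 3.0) to (12.4, 3.2), a distance of √(1.0² + 0.2²) ≈ 1.0.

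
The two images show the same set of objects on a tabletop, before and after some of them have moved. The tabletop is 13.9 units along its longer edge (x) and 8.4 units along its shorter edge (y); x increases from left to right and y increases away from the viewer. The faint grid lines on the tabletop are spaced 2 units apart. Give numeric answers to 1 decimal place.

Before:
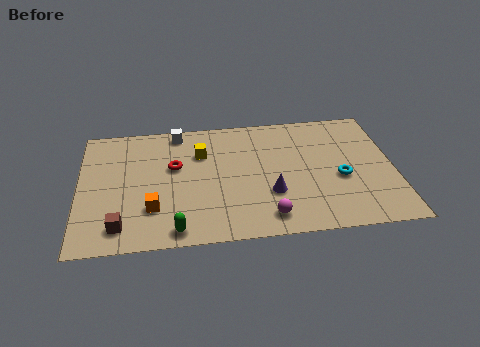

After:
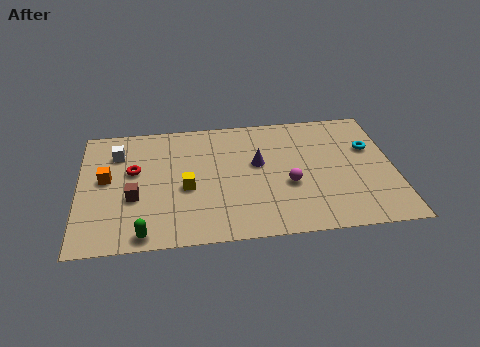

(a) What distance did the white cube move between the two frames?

3.0

From (4.4, 7.5) to (1.7, 6.3), the white cube covered √(2.7² + 1.2²) ≈ 3.0 units.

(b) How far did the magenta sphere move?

2.2

From (8.2, 1.3) to (9.2, 3.3), the magenta sphere covered √(1.0² + 2.0²) ≈ 2.2 units.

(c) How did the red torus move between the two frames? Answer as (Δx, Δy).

(-1.8, -0.1)

The red torus started near (4.2, 5.1) and ended near (2.4, 5.0).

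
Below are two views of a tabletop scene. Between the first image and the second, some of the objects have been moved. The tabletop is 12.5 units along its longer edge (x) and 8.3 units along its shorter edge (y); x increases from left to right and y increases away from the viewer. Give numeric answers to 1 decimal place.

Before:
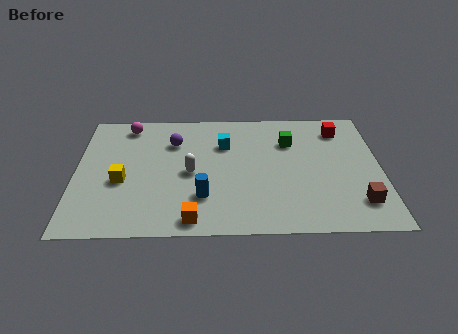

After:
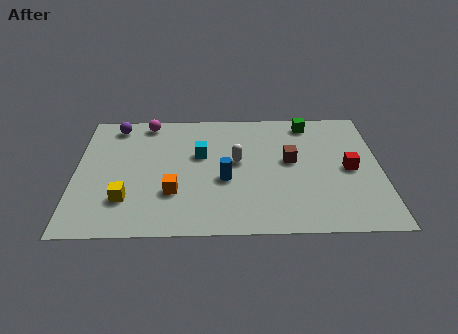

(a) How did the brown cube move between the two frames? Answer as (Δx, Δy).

(-2.7, 2.8)

The brown cube started near (11.5, 1.8) and ended near (8.8, 4.6).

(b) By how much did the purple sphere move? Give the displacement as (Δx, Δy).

(-2.4, 1.2)

The purple sphere started near (4.0, 6.0) and ended near (1.6, 7.2).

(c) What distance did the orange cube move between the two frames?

1.9

From (4.8, 0.9) to (4.0, 2.6), the orange cube covered √(0.8² + 1.7²) ≈ 1.9 units.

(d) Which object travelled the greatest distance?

the brown cube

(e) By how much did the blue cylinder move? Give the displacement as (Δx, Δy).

(0.9, 1.1)

The blue cylinder was at about (5.2, 2.3) and moved to about (6.1, 3.4).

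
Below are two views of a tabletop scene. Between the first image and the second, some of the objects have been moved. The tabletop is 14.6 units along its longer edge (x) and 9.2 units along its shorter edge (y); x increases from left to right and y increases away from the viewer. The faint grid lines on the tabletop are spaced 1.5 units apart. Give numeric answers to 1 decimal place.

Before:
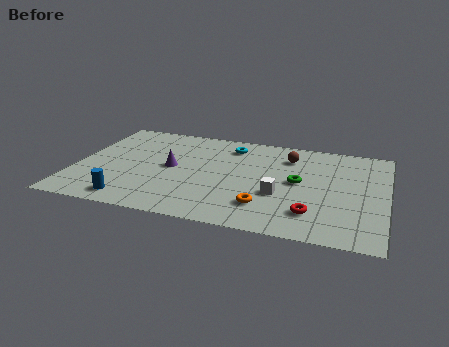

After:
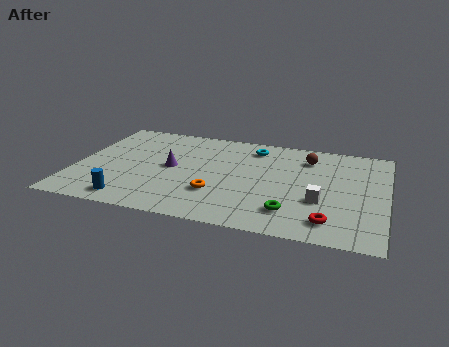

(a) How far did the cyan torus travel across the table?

1.1

The cyan torus moved from about (7.1, 7.5) to (8.2, 7.6), a distance of √(1.1² + 0.1²) ≈ 1.1.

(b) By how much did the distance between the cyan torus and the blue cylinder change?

+0.7

The distance was about 7.6 in the first image and 8.3 in the second, so they moved 0.7 units further apart.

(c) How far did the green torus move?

2.8

The green torus moved from about (10.5, 4.8) to (10.3, 2.0), a distance of √(0.2² + 2.8²) ≈ 2.8.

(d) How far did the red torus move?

0.9

From (11.3, 2.1) to (12.1, 1.6), the red torus covered √(0.8² + 0.5²) ≈ 0.9 units.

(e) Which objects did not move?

the purple cone and the blue cylinder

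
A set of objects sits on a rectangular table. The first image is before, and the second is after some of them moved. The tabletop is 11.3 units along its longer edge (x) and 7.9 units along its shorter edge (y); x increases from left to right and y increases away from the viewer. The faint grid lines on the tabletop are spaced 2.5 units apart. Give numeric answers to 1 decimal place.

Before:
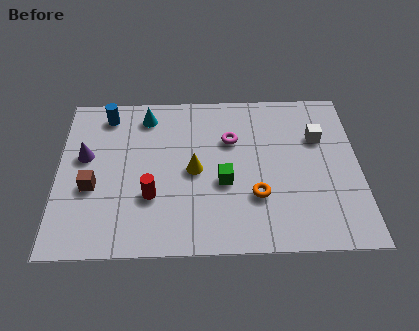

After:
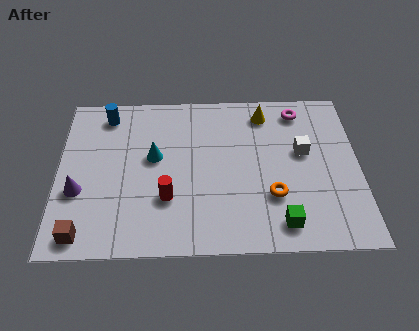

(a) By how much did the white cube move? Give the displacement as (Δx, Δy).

(-0.6, -0.7)

The white cube started near (9.8, 5.3) and ended near (9.2, 4.6).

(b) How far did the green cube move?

2.9

The green cube moved from about (6.2, 3.2) to (8.3, 1.2), a distance of √(2.1² + 2.0²) ≈ 2.9.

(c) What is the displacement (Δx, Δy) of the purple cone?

(-0.2, -1.7)

From the two frames, the purple cone sits at roughly (1.0, 4.6) before and (0.8, 2.9) after.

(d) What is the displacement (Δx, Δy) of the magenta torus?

(2.6, 1.4)

From the two frames, the magenta torus sits at roughly (6.5, 5.3) before and (9.1, 6.7) after.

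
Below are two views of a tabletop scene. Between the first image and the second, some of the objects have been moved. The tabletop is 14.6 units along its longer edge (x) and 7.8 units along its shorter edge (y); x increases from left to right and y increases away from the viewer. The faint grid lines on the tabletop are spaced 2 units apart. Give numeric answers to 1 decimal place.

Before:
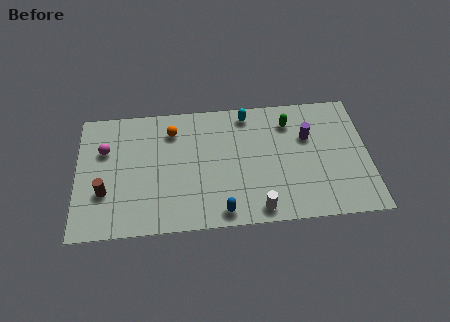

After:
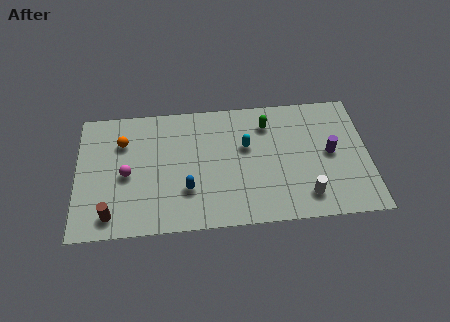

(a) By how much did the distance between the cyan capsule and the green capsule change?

-0.5

The distance was about 2.2 in the first image and 1.7 in the second, so they moved 0.5 units closer together.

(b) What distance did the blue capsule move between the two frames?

2.3

From (7.2, 0.9) to (5.5, 2.4), the blue capsule covered √(1.7² + 1.5²) ≈ 2.3 units.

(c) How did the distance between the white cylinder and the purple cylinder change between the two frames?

-2.1

Before: roughly 4.9 units apart; after: 2.8. That's 2.1 units closer together.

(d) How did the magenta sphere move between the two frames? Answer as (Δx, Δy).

(1.1, -1.6)

From the two frames, the magenta sphere sits at roughly (1.4, 5.2) before and (2.5, 3.6) after.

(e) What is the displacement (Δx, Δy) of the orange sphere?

(-2.5, -0.5)

From the two frames, the orange sphere sits at roughly (4.8, 6.1) before and (2.3, 5.6) after.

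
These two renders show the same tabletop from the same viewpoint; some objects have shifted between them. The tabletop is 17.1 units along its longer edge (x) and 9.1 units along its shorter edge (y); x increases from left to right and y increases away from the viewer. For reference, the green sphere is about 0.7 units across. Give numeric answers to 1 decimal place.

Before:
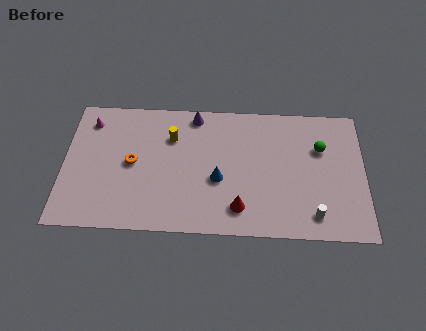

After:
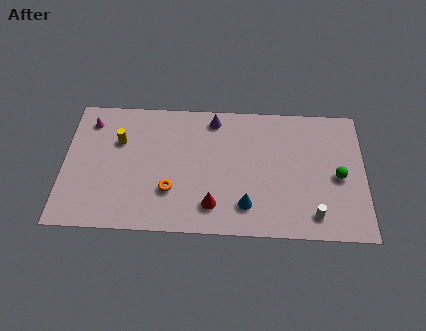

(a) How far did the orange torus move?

2.8

The orange torus was near (3.9, 4.6) before and (6.1, 2.8) after, so it travelled √(2.2² + 1.8²) ≈ 2.8 units.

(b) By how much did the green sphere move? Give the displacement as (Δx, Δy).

(1.0, -1.9)

The green sphere was at about (14.6, 6.1) and moved to about (15.6, 4.2).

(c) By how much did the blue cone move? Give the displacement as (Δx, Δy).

(1.6, -1.7)

The blue cone was at about (8.8, 3.7) and moved to about (10.4, 2.0).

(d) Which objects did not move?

the magenta cone and the white cylinder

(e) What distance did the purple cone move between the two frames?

1.1

From (7.4, 8.1) to (8.5, 7.9), the purple cone covered √(1.1² + 0.2²) ≈ 1.1 units.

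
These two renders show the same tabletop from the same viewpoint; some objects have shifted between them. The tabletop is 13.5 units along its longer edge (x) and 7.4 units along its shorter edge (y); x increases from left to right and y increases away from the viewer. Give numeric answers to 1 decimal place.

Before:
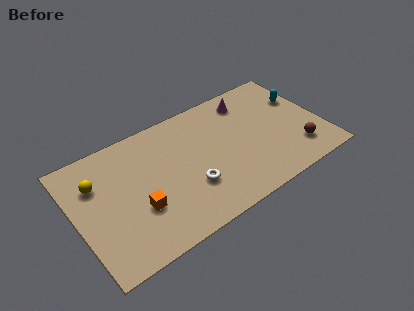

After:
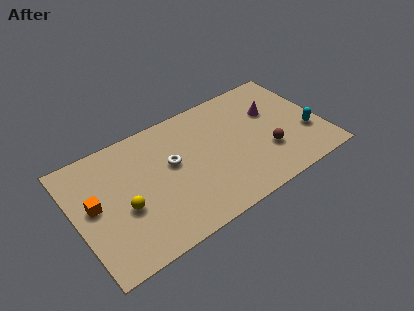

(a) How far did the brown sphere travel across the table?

1.7

The brown sphere was near (11.9, 1.7) before and (10.3, 2.4) after, so it travelled √(1.6² + 0.7²) ≈ 1.7 units.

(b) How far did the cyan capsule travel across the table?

2.4

From (12.7, 4.9) to (12.6, 2.5), the cyan capsule covered √(0.1² + 2.4²) ≈ 2.4 units.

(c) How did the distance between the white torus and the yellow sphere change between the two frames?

-2.4

They were about 5.5 units apart before and 3.1 after — 2.4 units closer together.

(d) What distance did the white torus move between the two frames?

2.0

From (6.0, 2.4) to (5.3, 4.3), the white torus covered √(0.7² + 1.9²) ≈ 2.0 units.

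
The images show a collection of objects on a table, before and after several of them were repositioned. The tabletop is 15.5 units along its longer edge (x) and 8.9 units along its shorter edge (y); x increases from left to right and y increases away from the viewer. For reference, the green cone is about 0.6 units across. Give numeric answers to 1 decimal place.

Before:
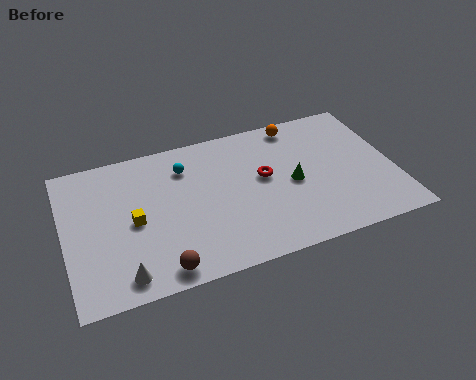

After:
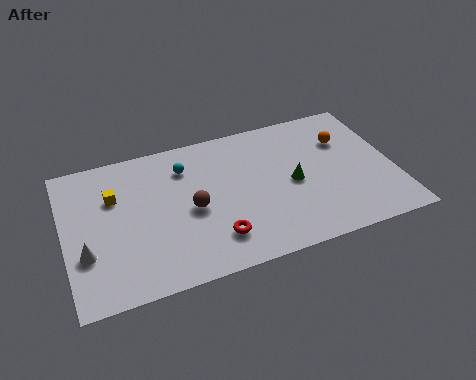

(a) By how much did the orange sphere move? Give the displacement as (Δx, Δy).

(2.1, -1.7)

The orange sphere started near (11.3, 7.9) and ended near (13.4, 6.2).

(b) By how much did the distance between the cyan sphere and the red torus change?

+0.9

The distance was about 4.0 in the first image and 4.9 in the second, so they moved 0.9 units further apart.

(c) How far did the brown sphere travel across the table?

3.5

The brown sphere was near (4.2, 1.0) before and (5.9, 4.1) after, so it travelled √(1.7² + 3.1²) ≈ 3.5 units.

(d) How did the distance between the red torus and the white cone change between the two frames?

-1.9

They were about 7.9 units apart before and 6.0 after — 1.9 units closer together.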